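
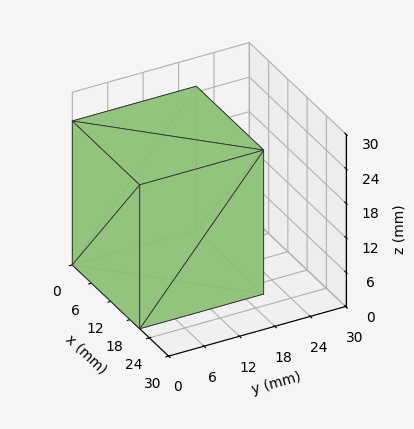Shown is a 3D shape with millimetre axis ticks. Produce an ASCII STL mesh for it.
Reading the render: the shape is a rectangular box, roughly 21 × 21 mm footprint and 25 mm tall (dimensions read to the nearest mm from the axis ticks). For the STL, each face is triangulated and given an outward normal.

solid part
  facet normal 0.0000 0.0000 -1.0000
    outer loop
      vertex 21.000 21.000 0.000
      vertex 21.000 0.000 0.000
      vertex 0.000 0.000 0.000
    endloop
  endfacet
  facet normal 0.0000 0.0000 -1.0000
    outer loop
      vertex 0.000 21.000 0.000
      vertex 21.000 21.000 0.000
      vertex 0.000 0.000 0.000
    endloop
  endfacet
  facet normal 0.0000 0.0000 1.0000
    outer loop
      vertex 0.000 0.000 25.000
      vertex 21.000 0.000 25.000
      vertex 21.000 21.000 25.000
    endloop
  endfacet
  facet normal 0.0000 0.0000 1.0000
    outer loop
      vertex 0.000 0.000 25.000
      vertex 21.000 21.000 25.000
      vertex 0.000 21.000 25.000
    endloop
  endfacet
  facet normal 0.0000 -1.0000 0.0000
    outer loop
      vertex 0.000 0.000 0.000
      vertex 21.000 0.000 0.000
      vertex 21.000 0.000 25.000
    endloop
  endfacet
  facet normal 0.0000 -1.0000 0.0000
    outer loop
      vertex 0.000 0.000 0.000
      vertex 21.000 0.000 25.000
      vertex 0.000 0.000 25.000
    endloop
  endfacet
  facet normal 0.0000 1.0000 0.0000
    outer loop
      vertex 21.000 21.000 25.000
      vertex 21.000 21.000 0.000
      vertex 0.000 21.000 0.000
    endloop
  endfacet
  facet normal 0.0000 1.0000 0.0000
    outer loop
      vertex 0.000 21.000 25.000
      vertex 21.000 21.000 25.000
      vertex 0.000 21.000 0.000
    endloop
  endfacet
  facet normal -1.0000 0.0000 0.0000
    outer loop
      vertex 0.000 21.000 25.000
      vertex 0.000 21.000 0.000
      vertex 0.000 0.000 0.000
    endloop
  endfacet
  facet normal -1.0000 0.0000 0.0000
    outer loop
      vertex 0.000 0.000 25.000
      vertex 0.000 21.000 25.000
      vertex 0.000 0.000 0.000
    endloop
  endfacet
  facet normal 1.0000 0.0000 0.0000
    outer loop
      vertex 21.000 0.000 0.000
      vertex 21.000 21.000 0.000
      vertex 21.000 21.000 25.000
    endloop
  endfacet
  facet normal 1.0000 0.0000 0.0000
    outer loop
      vertex 21.000 0.000 0.000
      vertex 21.000 21.000 25.000
      vertex 21.000 0.000 25.000
    endloop
  endfacet
endsolid part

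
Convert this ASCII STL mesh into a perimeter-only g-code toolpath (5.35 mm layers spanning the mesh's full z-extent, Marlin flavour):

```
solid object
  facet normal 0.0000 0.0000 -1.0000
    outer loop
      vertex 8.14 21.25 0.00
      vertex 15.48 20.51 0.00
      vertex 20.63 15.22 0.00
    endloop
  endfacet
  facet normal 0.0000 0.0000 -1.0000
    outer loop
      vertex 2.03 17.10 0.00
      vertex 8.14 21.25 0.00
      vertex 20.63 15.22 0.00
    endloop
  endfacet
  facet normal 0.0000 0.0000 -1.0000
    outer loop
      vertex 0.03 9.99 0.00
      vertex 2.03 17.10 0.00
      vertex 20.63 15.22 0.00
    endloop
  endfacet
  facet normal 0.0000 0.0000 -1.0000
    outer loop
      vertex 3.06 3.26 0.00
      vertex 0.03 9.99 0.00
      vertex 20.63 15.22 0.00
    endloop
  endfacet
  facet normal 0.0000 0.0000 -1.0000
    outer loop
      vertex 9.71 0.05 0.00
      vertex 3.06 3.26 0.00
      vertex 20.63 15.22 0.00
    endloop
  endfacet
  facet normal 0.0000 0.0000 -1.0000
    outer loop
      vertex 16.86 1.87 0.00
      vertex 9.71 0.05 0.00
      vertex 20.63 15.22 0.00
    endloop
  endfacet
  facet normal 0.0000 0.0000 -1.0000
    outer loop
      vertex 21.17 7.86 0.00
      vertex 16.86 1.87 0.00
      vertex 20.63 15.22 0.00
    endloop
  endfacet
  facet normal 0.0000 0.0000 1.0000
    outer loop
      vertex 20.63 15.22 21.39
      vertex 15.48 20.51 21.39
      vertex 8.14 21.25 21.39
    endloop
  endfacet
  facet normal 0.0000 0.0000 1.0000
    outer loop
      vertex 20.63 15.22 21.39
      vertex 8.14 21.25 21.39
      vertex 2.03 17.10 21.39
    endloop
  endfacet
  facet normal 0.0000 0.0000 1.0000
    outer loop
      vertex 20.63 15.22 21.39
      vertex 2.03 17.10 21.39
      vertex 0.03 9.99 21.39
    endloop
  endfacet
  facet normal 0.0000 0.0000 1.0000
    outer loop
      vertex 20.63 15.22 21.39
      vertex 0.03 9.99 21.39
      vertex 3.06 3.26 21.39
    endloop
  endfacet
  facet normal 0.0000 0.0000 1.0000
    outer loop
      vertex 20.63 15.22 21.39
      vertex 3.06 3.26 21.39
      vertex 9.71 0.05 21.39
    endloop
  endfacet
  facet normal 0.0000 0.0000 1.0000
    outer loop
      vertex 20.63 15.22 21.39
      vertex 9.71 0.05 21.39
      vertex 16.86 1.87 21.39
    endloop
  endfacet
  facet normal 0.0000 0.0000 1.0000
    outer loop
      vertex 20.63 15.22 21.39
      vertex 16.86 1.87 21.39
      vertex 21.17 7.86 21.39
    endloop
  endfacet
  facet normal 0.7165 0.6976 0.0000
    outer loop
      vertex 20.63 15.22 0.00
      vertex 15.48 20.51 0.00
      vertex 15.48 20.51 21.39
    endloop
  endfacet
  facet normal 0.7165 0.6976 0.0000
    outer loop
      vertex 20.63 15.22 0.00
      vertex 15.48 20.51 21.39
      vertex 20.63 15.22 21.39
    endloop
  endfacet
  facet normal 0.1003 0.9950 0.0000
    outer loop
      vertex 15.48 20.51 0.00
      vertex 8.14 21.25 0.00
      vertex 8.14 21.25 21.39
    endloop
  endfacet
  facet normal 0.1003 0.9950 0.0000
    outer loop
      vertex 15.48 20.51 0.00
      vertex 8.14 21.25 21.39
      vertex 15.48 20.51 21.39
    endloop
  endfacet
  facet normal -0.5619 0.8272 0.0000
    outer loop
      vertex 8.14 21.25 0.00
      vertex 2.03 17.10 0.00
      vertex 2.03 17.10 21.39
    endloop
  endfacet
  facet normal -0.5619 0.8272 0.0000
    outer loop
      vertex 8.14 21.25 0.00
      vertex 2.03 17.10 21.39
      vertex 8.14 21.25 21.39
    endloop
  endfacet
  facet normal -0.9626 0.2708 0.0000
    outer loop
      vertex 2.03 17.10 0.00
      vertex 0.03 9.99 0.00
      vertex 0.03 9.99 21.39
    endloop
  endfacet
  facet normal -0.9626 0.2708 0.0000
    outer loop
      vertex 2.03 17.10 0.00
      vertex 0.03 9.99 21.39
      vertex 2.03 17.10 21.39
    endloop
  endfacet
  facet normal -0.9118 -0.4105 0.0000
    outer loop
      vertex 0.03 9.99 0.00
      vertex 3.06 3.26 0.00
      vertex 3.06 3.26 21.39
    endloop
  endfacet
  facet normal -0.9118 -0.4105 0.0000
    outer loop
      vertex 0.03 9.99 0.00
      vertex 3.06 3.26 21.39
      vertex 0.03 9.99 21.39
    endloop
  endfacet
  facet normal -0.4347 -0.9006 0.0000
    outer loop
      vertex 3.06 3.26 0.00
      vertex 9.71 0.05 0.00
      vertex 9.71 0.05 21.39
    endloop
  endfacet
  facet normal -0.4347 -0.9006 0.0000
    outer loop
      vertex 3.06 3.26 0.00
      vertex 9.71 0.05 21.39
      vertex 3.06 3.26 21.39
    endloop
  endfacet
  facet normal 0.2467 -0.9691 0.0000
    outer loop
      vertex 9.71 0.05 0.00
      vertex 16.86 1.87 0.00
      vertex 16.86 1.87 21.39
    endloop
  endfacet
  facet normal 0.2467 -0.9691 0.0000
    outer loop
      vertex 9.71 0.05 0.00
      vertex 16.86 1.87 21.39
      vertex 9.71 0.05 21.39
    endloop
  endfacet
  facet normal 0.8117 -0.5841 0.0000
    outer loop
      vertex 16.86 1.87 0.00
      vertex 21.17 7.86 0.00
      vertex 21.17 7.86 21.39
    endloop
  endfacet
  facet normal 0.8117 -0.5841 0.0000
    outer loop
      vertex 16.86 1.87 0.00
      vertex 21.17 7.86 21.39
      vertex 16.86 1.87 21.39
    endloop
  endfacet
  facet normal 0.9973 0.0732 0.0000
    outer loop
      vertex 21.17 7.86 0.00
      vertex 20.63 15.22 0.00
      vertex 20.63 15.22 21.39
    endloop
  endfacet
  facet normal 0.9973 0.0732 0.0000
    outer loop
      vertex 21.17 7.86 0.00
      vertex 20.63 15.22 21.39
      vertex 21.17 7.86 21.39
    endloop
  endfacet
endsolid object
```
; perimeter-only toolpath
G21 ; units = mm
G90 ; absolute positioning
G28 ; home
; layer 1
G0 Z5.35
G0 X20.63 Y15.22
G1 X15.48 Y20.51
G1 X8.14 Y21.25
G1 X2.03 Y17.10
G1 X0.03 Y9.99
G1 X3.06 Y3.26
G1 X9.71 Y0.05
G1 X16.86 Y1.87
G1 X21.17 Y7.86
G1 X20.63 Y15.22
; layer 2
G0 Z10.70
G0 X20.63 Y15.22
G1 X15.48 Y20.51
G1 X8.14 Y21.25
G1 X2.03 Y17.10
G1 X0.03 Y9.99
G1 X3.06 Y3.26
G1 X9.71 Y0.05
G1 X16.86 Y1.87
G1 X21.17 Y7.86
G1 X20.63 Y15.22
; layer 3
G0 Z16.04
G0 X20.63 Y15.22
G1 X15.48 Y20.51
G1 X8.14 Y21.25
G1 X2.03 Y17.10
G1 X0.03 Y9.99
G1 X3.06 Y3.26
G1 X9.71 Y0.05
G1 X16.86 Y1.87
G1 X21.17 Y7.86
G1 X20.63 Y15.22
; layer 4
G0 Z21.39
G0 X20.63 Y15.22
G1 X15.48 Y20.51
G1 X8.14 Y21.25
G1 X2.03 Y17.10
G1 X0.03 Y9.99
G1 X3.06 Y3.26
G1 X9.71 Y0.05
G1 X16.86 Y1.87
G1 X21.17 Y7.86
G1 X20.63 Y15.22
M2 ; end

The solid is a regular 9-sided prism (a cylinder approximated with 9 flat sides), circumscribed radius ≈ 10.8 mm, height ≈ 21.4 mm. Slicing at Δz = 5.35 mm — 4 equal slices spanning the solid's height, so layer i sits at z = i·h/4 — gives 4 non-empty perimeters. Each is a 9-segment closed polygon; G0 lifts to the layer z and rapids to the start vertex, then G1 traces the edges.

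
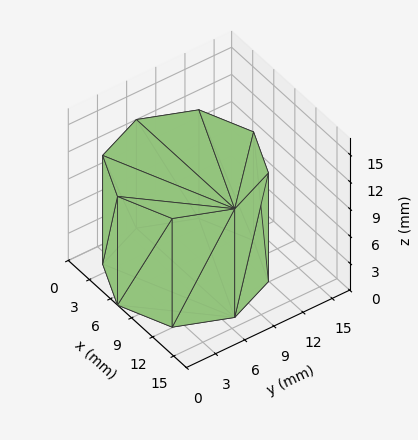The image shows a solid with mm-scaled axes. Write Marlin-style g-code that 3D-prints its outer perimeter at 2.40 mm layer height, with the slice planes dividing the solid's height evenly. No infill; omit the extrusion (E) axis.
Reading the render: the shape is a regular 8-sided prism (a cylinder approximated with 8 flat sides), circumscribed radius ≈ 7 mm, height ≈ 12 mm (dimensions read to the nearest mm from the axis ticks). For the g-code, the solid's height is divided into equal slices at the stated Δz and each level perimeter traced with G1 moves after a G0 lift.

; perimeter-only toolpath
G21 ; units = mm
G90 ; absolute positioning
G28 ; home
; layer 1
G0 Z2.40
G0 X14.00 Y7.00
G1 X11.95 Y11.95
G1 X7.00 Y14.00
G1 X2.05 Y11.95
G1 X0.00 Y7.00
G1 X2.05 Y2.05
G1 X7.00 Y0.00
G1 X11.95 Y2.05
G1 X14.00 Y7.00
; layer 2
G0 Z4.80
G0 X14.00 Y7.00
G1 X11.95 Y11.95
G1 X7.00 Y14.00
G1 X2.05 Y11.95
G1 X0.00 Y7.00
G1 X2.05 Y2.05
G1 X7.00 Y0.00
G1 X11.95 Y2.05
G1 X14.00 Y7.00
; layer 3
G0 Z7.20
G0 X14.00 Y7.00
G1 X11.95 Y11.95
G1 X7.00 Y14.00
G1 X2.05 Y11.95
G1 X0.00 Y7.00
G1 X2.05 Y2.05
G1 X7.00 Y0.00
G1 X11.95 Y2.05
G1 X14.00 Y7.00
; layer 4
G0 Z9.60
G0 X14.00 Y7.00
G1 X11.95 Y11.95
G1 X7.00 Y14.00
G1 X2.05 Y11.95
G1 X0.00 Y7.00
G1 X2.05 Y2.05
G1 X7.00 Y0.00
G1 X11.95 Y2.05
G1 X14.00 Y7.00
; layer 5
G0 Z12.00
G0 X14.00 Y7.00
G1 X11.95 Y11.95
G1 X7.00 Y14.00
G1 X2.05 Y11.95
G1 X0.00 Y7.00
G1 X2.05 Y2.05
G1 X7.00 Y0.00
G1 X11.95 Y2.05
G1 X14.00 Y7.00
M2 ; end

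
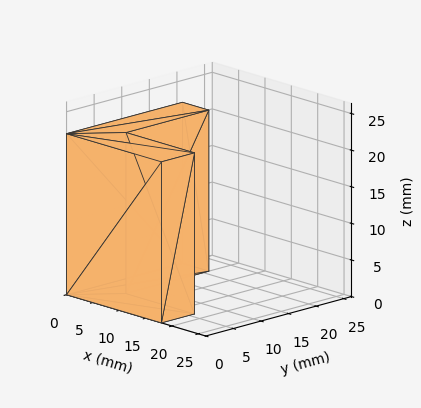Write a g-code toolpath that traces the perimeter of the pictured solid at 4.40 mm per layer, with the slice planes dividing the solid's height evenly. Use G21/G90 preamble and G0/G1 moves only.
Reading the render: the shape is an L-shaped prism: outer 18 × 21 mm, arm thicknesses ≈ 6 mm (horizontal) and 5 mm (vertical), extruded 22 mm in z (dimensions read to the nearest mm from the axis ticks). For the g-code, the solid's height is divided into equal slices at the stated Δz and each level perimeter traced with G1 moves after a G0 lift.

; perimeter-only toolpath
G21 ; units = mm
G90 ; absolute positioning
G28 ; home
; layer 1
G0 Z4.40
G0 X0.00 Y0.00
G1 X18.00 Y0.00
G1 X18.00 Y6.00
G1 X5.00 Y6.00
G1 X5.00 Y21.00
G1 X0.00 Y21.00
G1 X0.00 Y0.00
; layer 2
G0 Z8.80
G0 X0.00 Y0.00
G1 X18.00 Y0.00
G1 X18.00 Y6.00
G1 X5.00 Y6.00
G1 X5.00 Y21.00
G1 X0.00 Y21.00
G1 X0.00 Y0.00
; layer 3
G0 Z13.20
G0 X0.00 Y0.00
G1 X18.00 Y0.00
G1 X18.00 Y6.00
G1 X5.00 Y6.00
G1 X5.00 Y21.00
G1 X0.00 Y21.00
G1 X0.00 Y0.00
; layer 4
G0 Z17.60
G0 X0.00 Y0.00
G1 X18.00 Y0.00
G1 X18.00 Y6.00
G1 X5.00 Y6.00
G1 X5.00 Y21.00
G1 X0.00 Y21.00
G1 X0.00 Y0.00
; layer 5
G0 Z22.00
G0 X0.00 Y0.00
G1 X18.00 Y0.00
G1 X18.00 Y6.00
G1 X5.00 Y6.00
G1 X5.00 Y21.00
G1 X0.00 Y21.00
G1 X0.00 Y0.00
M2 ; end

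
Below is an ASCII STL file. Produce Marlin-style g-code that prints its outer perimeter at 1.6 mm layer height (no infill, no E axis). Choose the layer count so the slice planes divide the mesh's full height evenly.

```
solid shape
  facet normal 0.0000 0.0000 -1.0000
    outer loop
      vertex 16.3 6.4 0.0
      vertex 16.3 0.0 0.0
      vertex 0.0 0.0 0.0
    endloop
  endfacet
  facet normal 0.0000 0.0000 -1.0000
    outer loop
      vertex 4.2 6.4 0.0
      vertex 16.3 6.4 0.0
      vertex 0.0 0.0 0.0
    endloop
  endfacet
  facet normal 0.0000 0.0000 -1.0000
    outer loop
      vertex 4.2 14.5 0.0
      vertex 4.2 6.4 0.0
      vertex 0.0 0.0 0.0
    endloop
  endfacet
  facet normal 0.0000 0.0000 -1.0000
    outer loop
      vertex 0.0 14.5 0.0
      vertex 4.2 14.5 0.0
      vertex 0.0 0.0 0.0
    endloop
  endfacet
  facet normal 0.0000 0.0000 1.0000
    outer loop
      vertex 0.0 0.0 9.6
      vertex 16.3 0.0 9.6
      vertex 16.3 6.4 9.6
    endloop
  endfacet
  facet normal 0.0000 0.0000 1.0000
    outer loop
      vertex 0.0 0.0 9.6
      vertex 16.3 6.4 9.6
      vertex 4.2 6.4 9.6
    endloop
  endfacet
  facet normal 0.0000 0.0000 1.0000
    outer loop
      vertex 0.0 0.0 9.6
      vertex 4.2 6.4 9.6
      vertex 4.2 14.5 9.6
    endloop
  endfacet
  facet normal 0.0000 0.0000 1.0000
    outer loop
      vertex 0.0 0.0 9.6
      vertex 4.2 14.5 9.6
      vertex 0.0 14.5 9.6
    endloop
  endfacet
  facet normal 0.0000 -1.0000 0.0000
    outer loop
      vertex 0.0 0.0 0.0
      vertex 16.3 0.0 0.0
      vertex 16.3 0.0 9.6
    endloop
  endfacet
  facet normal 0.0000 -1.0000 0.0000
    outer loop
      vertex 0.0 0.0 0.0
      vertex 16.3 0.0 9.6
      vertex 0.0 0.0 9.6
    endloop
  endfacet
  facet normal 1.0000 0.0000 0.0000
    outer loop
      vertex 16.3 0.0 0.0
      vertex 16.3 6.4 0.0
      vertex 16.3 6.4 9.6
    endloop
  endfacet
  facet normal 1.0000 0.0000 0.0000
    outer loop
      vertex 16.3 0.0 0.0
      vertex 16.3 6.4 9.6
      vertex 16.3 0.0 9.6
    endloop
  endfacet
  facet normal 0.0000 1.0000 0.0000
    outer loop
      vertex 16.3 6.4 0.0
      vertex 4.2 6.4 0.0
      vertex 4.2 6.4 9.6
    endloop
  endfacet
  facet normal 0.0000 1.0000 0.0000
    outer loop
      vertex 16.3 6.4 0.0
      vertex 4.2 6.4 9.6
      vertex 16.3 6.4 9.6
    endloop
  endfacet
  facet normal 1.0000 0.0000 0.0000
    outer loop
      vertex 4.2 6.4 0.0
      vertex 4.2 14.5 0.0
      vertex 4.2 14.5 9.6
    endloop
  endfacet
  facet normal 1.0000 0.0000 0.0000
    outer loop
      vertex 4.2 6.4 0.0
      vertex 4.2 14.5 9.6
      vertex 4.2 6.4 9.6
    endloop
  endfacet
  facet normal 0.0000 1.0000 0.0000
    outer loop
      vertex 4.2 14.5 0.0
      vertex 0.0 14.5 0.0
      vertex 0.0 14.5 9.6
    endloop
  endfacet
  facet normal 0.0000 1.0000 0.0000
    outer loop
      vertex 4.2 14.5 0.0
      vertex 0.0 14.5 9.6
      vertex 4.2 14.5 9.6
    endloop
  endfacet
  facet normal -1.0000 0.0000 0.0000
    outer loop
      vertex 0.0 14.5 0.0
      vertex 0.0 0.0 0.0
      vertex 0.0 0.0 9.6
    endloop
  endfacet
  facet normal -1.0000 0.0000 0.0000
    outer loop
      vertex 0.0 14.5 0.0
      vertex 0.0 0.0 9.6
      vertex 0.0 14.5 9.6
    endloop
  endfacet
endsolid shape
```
; perimeter-only toolpath
G21 ; units = mm
G90 ; absolute positioning
G28 ; home
; layer 1
G0 Z1.6
G0 X0.0 Y0.0
G1 X16.3 Y0.0
G1 X16.3 Y6.4
G1 X4.2 Y6.4
G1 X4.2 Y14.5
G1 X0.0 Y14.5
G1 X0.0 Y0.0
; layer 2
G0 Z3.2
G0 X0.0 Y0.0
G1 X16.3 Y0.0
G1 X16.3 Y6.4
G1 X4.2 Y6.4
G1 X4.2 Y14.5
G1 X0.0 Y14.5
G1 X0.0 Y0.0
; layer 3
G0 Z4.8
G0 X0.0 Y0.0
G1 X16.3 Y0.0
G1 X16.3 Y6.4
G1 X4.2 Y6.4
G1 X4.2 Y14.5
G1 X0.0 Y14.5
G1 X0.0 Y0.0
; layer 4
G0 Z6.4
G0 X0.0 Y0.0
G1 X16.3 Y0.0
G1 X16.3 Y6.4
G1 X4.2 Y6.4
G1 X4.2 Y14.5
G1 X0.0 Y14.5
G1 X0.0 Y0.0
; layer 5
G0 Z8.0
G0 X0.0 Y0.0
G1 X16.3 Y0.0
G1 X16.3 Y6.4
G1 X4.2 Y6.4
G1 X4.2 Y14.5
G1 X0.0 Y14.5
G1 X0.0 Y0.0
; layer 6
G0 Z9.6
G0 X0.0 Y0.0
G1 X16.3 Y0.0
G1 X16.3 Y6.4
G1 X4.2 Y6.4
G1 X4.2 Y14.5
G1 X0.0 Y14.5
G1 X0.0 Y0.0
M2 ; end

The solid is an L-shaped prism: outer 16.3 × 14.5 mm, arm thicknesses ≈ 6.4 mm (horizontal) and 4.2 mm (vertical), extruded 9.6 mm in z. Slicing at Δz = 1.6 mm — 6 equal slices spanning the solid's height, so layer i sits at z = i·h/6 — gives 6 non-empty perimeters. Each is a 6-segment closed polygon; G0 lifts to the layer z and rapids to the start vertex, then G1 traces the edges.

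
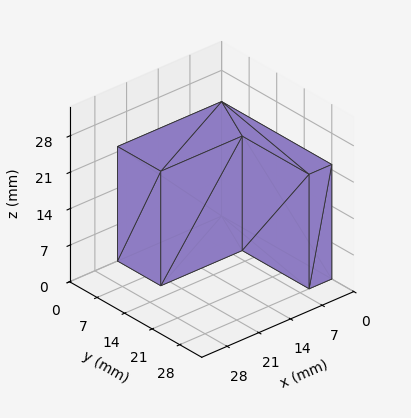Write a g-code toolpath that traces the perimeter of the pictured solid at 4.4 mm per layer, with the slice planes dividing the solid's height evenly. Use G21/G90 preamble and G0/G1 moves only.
Reading the render: the shape is an L-shaped prism: outer 23 × 28 mm, arm thicknesses ≈ 11 mm (horizontal) and 5 mm (vertical), extruded 22 mm in z (dimensions read to the nearest mm from the axis ticks). For the g-code, the solid's height is divided into equal slices at the stated Δz and each level perimeter traced with G1 moves after a G0 lift.

; perimeter-only toolpath
G21 ; units = mm
G90 ; absolute positioning
G28 ; home
; layer 1
G0 Z4.4
G0 X0.0 Y0.0
G1 X23.0 Y0.0
G1 X23.0 Y11.0
G1 X5.0 Y11.0
G1 X5.0 Y28.0
G1 X0.0 Y28.0
G1 X0.0 Y0.0
; layer 2
G0 Z8.8
G0 X0.0 Y0.0
G1 X23.0 Y0.0
G1 X23.0 Y11.0
G1 X5.0 Y11.0
G1 X5.0 Y28.0
G1 X0.0 Y28.0
G1 X0.0 Y0.0
; layer 3
G0 Z13.2
G0 X0.0 Y0.0
G1 X23.0 Y0.0
G1 X23.0 Y11.0
G1 X5.0 Y11.0
G1 X5.0 Y28.0
G1 X0.0 Y28.0
G1 X0.0 Y0.0
; layer 4
G0 Z17.6
G0 X0.0 Y0.0
G1 X23.0 Y0.0
G1 X23.0 Y11.0
G1 X5.0 Y11.0
G1 X5.0 Y28.0
G1 X0.0 Y28.0
G1 X0.0 Y0.0
; layer 5
G0 Z22.0
G0 X0.0 Y0.0
G1 X23.0 Y0.0
G1 X23.0 Y11.0
G1 X5.0 Y11.0
G1 X5.0 Y28.0
G1 X0.0 Y28.0
G1 X0.0 Y0.0
M2 ; end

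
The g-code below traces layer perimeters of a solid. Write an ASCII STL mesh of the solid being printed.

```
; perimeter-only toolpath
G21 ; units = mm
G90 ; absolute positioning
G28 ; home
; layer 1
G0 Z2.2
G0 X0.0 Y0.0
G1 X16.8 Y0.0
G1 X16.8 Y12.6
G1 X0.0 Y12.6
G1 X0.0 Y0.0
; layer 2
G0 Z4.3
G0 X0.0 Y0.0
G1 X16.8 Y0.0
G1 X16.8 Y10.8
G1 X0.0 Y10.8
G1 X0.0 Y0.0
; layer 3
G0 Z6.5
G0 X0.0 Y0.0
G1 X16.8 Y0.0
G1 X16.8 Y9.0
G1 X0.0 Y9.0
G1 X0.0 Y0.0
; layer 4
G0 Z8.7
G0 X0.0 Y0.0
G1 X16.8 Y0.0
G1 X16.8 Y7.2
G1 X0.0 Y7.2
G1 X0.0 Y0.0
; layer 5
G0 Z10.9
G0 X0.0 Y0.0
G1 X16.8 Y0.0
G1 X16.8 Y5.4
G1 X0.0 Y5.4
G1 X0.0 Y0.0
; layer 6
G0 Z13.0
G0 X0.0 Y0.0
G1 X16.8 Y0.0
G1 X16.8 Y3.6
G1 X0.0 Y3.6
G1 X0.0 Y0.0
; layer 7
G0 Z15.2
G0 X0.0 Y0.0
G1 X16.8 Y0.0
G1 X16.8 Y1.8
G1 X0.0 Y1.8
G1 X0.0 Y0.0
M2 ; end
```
solid part
  facet normal 0.0000 0.0000 -1.0000
    outer loop
      vertex 16.8 14.4 0.0
      vertex 16.8 0.0 0.0
      vertex 0.0 0.0 0.0
    endloop
  endfacet
  facet normal 0.0000 0.0000 -1.0000
    outer loop
      vertex 0.0 14.4 0.0
      vertex 16.8 14.4 0.0
      vertex 0.0 0.0 0.0
    endloop
  endfacet
  facet normal 0.0000 -1.0000 0.0000
    outer loop
      vertex 0.0 0.0 0.0
      vertex 16.8 0.0 0.0
      vertex 16.8 0.0 17.4
    endloop
  endfacet
  facet normal 0.0000 -1.0000 0.0000
    outer loop
      vertex 0.0 0.0 0.0
      vertex 16.8 0.0 17.4
      vertex 0.0 0.0 17.4
    endloop
  endfacet
  facet normal 0.0000 0.7704 0.6376
    outer loop
      vertex 0.0 0.0 17.4
      vertex 16.8 0.0 17.4
      vertex 16.8 14.4 0.0
    endloop
  endfacet
  facet normal 0.0000 0.7704 0.6376
    outer loop
      vertex 0.0 0.0 17.4
      vertex 16.8 14.4 0.0
      vertex 0.0 14.4 0.0
    endloop
  endfacet
  facet normal -1.0000 0.0000 0.0000
    outer loop
      vertex 0.0 0.0 17.4
      vertex 0.0 14.4 0.0
      vertex 0.0 0.0 0.0
    endloop
  endfacet
  facet normal 1.0000 0.0000 0.0000
    outer loop
      vertex 16.8 0.0 0.0
      vertex 16.8 14.4 0.0
      vertex 16.8 0.0 17.4
    endloop
  endfacet
endsolid part

The G0 Z moves step by Δz≈2.2 mm. The G1 loops shrink linearly with z, so the solid tapers from its base footprint up to z≈17.4. Closing with a flat bottom cap and the tapered top and triangulating gives 8 facets — a wedge (ramp): 16.8 × 14.4 mm base, rising to 17.4 mm along the y=0 edge and sloping linearly to z=0 at y=14.4.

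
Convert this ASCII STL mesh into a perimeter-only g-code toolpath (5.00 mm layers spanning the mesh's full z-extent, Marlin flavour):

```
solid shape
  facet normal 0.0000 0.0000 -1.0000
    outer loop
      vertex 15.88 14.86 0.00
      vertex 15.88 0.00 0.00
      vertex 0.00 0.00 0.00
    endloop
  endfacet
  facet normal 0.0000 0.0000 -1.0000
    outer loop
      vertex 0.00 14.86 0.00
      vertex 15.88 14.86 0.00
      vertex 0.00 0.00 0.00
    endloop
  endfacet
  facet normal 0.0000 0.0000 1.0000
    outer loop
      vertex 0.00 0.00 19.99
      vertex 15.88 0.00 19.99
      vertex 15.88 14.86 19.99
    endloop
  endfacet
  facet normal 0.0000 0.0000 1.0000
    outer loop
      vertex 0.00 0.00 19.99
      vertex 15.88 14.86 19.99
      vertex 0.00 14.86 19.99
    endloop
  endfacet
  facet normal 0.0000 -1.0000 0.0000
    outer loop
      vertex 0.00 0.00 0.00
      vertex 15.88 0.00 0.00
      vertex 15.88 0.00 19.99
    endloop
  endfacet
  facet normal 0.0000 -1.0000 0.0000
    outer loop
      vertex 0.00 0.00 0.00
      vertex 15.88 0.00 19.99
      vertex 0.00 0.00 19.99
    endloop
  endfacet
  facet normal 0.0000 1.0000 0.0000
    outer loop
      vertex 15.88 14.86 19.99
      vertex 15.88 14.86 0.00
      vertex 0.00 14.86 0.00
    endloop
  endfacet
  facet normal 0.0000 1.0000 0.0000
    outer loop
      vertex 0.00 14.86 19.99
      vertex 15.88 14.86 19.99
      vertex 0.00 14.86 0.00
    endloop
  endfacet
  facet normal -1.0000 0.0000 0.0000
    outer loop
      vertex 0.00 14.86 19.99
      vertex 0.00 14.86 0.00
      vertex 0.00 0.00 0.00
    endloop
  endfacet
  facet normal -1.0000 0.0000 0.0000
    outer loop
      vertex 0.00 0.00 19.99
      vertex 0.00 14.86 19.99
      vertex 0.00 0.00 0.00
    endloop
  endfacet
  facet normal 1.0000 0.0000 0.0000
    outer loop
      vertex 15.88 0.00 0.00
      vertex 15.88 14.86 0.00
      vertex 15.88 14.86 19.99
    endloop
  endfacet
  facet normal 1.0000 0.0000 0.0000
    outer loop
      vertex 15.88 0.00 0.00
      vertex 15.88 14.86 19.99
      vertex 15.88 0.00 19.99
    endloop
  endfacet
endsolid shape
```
; perimeter-only toolpath
G21 ; units = mm
G90 ; absolute positioning
G28 ; home
; layer 1
G0 Z5.00
G0 X0.00 Y0.00
G1 X15.88 Y0.00
G1 X15.88 Y14.86
G1 X0.00 Y14.86
G1 X0.00 Y0.00
; layer 2
G0 Z9.99
G0 X0.00 Y0.00
G1 X15.88 Y0.00
G1 X15.88 Y14.86
G1 X0.00 Y14.86
G1 X0.00 Y0.00
; layer 3
G0 Z14.99
G0 X0.00 Y0.00
G1 X15.88 Y0.00
G1 X15.88 Y14.86
G1 X0.00 Y14.86
G1 X0.00 Y0.00
; layer 4
G0 Z19.99
G0 X0.00 Y0.00
G1 X15.88 Y0.00
G1 X15.88 Y14.86
G1 X0.00 Y14.86
G1 X0.00 Y0.00
M2 ; end

The solid is a rectangular box, roughly 15.9 × 14.9 mm footprint and 20 mm tall. Slicing at Δz = 5.00 mm — 4 equal slices spanning the solid's height, so layer i sits at z = i·h/4 — gives 4 non-empty perimeters. Each is a 4-segment closed polygon; G0 lifts to the layer z and rapids to the start vertex, then G1 traces the edges.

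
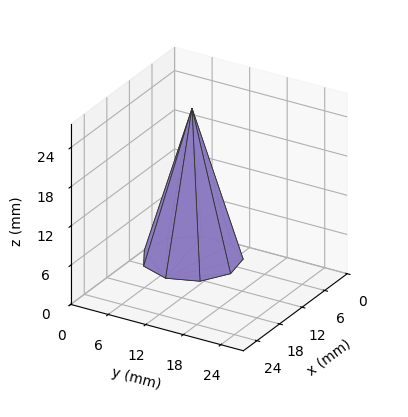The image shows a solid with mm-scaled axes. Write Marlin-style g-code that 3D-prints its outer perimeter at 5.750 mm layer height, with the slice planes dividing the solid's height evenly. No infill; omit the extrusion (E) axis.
Reading the render: the shape is a regular 9-sided pyramid, base circumscribed radius ≈ 7 mm, apex at z ≈ 23 mm (dimensions read to the nearest mm from the axis ticks). For the g-code, the solid's height is divided into equal slices at the stated Δz and each level perimeter traced with G1 moves after a G0 lift.

; perimeter-only toolpath
G21 ; units = mm
G90 ; absolute positioning
G28 ; home
; layer 1
G0 Z5.750
G0 X12.250 Y7.000
G1 X11.021 Y10.375
G1 X7.912 Y12.171
G1 X4.375 Y11.546
G1 X2.067 Y8.796
G1 X2.067 Y5.204
G1 X4.375 Y2.454
G1 X7.912 Y1.829
G1 X11.021 Y3.625
G1 X12.250 Y7.000
; layer 2
G0 Z11.500
G0 X10.500 Y7.000
G1 X9.681 Y9.250
G1 X7.608 Y10.447
G1 X5.250 Y10.031
G1 X3.711 Y8.197
G1 X3.711 Y5.803
G1 X5.250 Y3.969
G1 X7.608 Y3.553
G1 X9.681 Y4.750
G1 X10.500 Y7.000
; layer 3
G0 Z17.250
G0 X8.750 Y7.000
G1 X8.341 Y8.125
G1 X7.304 Y8.723
G1 X6.125 Y8.515
G1 X5.356 Y7.598
G1 X5.356 Y6.402
G1 X6.125 Y5.484
G1 X7.304 Y5.277
G1 X8.341 Y5.875
G1 X8.750 Y7.000
M2 ; end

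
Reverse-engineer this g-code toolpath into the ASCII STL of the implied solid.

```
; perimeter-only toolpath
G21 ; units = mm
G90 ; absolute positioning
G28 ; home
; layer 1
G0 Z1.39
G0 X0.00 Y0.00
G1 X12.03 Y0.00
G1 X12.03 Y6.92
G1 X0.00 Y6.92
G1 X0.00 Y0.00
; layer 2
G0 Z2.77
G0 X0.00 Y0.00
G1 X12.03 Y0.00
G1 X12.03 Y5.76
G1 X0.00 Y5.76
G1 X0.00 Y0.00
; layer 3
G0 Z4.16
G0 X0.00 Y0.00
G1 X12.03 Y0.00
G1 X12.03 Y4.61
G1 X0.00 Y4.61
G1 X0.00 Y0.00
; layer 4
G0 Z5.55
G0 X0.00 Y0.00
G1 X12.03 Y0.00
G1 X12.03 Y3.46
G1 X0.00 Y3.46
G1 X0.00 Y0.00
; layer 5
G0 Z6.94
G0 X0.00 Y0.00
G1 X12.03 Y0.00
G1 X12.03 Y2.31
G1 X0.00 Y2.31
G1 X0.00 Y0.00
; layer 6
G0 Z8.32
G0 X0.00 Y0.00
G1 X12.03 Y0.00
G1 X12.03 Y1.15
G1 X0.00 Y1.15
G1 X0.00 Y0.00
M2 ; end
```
solid part
  facet normal 0.0000 0.0000 -1.0000
    outer loop
      vertex 12.03 8.07 0.00
      vertex 12.03 0.00 0.00
      vertex 0.00 0.00 0.00
    endloop
  endfacet
  facet normal 0.0000 0.0000 -1.0000
    outer loop
      vertex 0.00 8.07 0.00
      vertex 12.03 8.07 0.00
      vertex 0.00 0.00 0.00
    endloop
  endfacet
  facet normal 0.0000 -1.0000 0.0000
    outer loop
      vertex 0.00 0.00 0.00
      vertex 12.03 0.00 0.00
      vertex 12.03 0.00 9.71
    endloop
  endfacet
  facet normal 0.0000 -1.0000 0.0000
    outer loop
      vertex 0.00 0.00 0.00
      vertex 12.03 0.00 9.71
      vertex 0.00 0.00 9.71
    endloop
  endfacet
  facet normal 0.0000 0.7691 0.6392
    outer loop
      vertex 0.00 0.00 9.71
      vertex 12.03 0.00 9.71
      vertex 12.03 8.07 0.00
    endloop
  endfacet
  facet normal 0.0000 0.7691 0.6392
    outer loop
      vertex 0.00 0.00 9.71
      vertex 12.03 8.07 0.00
      vertex 0.00 8.07 0.00
    endloop
  endfacet
  facet normal -1.0000 0.0000 0.0000
    outer loop
      vertex 0.00 0.00 9.71
      vertex 0.00 8.07 0.00
      vertex 0.00 0.00 0.00
    endloop
  endfacet
  facet normal 1.0000 0.0000 0.0000
    outer loop
      vertex 12.03 0.00 0.00
      vertex 12.03 8.07 0.00
      vertex 12.03 0.00 9.71
    endloop
  endfacet
endsolid part

The G0 Z moves step by Δz≈1.39 mm. The G1 loops shrink linearly with z, so the solid tapers from its base footprint up to z≈9.71. Closing with a flat bottom cap and the tapered top and triangulating gives 8 facets — a wedge (ramp): 12 × 8.07 mm base, rising to 9.71 mm along the y=0 edge and sloping linearly to z=0 at y=8.07.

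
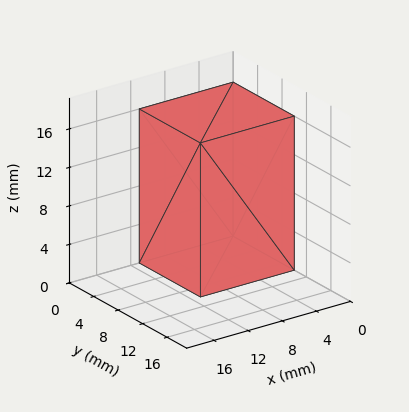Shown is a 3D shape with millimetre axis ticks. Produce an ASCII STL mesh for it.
Reading the render: the shape is a rectangular box, roughly 11 × 10 mm footprint and 16 mm tall (dimensions read to the nearest mm from the axis ticks). For the STL, each face is triangulated and given an outward normal.

solid part
  facet normal 0.0000 0.0000 -1.0000
    outer loop
      vertex 11.000 10.000 0.000
      vertex 11.000 0.000 0.000
      vertex 0.000 0.000 0.000
    endloop
  endfacet
  facet normal 0.0000 0.0000 -1.0000
    outer loop
      vertex 0.000 10.000 0.000
      vertex 11.000 10.000 0.000
      vertex 0.000 0.000 0.000
    endloop
  endfacet
  facet normal 0.0000 0.0000 1.0000
    outer loop
      vertex 0.000 0.000 16.000
      vertex 11.000 0.000 16.000
      vertex 11.000 10.000 16.000
    endloop
  endfacet
  facet normal 0.0000 0.0000 1.0000
    outer loop
      vertex 0.000 0.000 16.000
      vertex 11.000 10.000 16.000
      vertex 0.000 10.000 16.000
    endloop
  endfacet
  facet normal 0.0000 -1.0000 0.0000
    outer loop
      vertex 0.000 0.000 0.000
      vertex 11.000 0.000 0.000
      vertex 11.000 0.000 16.000
    endloop
  endfacet
  facet normal 0.0000 -1.0000 0.0000
    outer loop
      vertex 0.000 0.000 0.000
      vertex 11.000 0.000 16.000
      vertex 0.000 0.000 16.000
    endloop
  endfacet
  facet normal 0.0000 1.0000 0.0000
    outer loop
      vertex 11.000 10.000 16.000
      vertex 11.000 10.000 0.000
      vertex 0.000 10.000 0.000
    endloop
  endfacet
  facet normal 0.0000 1.0000 0.0000
    outer loop
      vertex 0.000 10.000 16.000
      vertex 11.000 10.000 16.000
      vertex 0.000 10.000 0.000
    endloop
  endfacet
  facet normal -1.0000 0.0000 0.0000
    outer loop
      vertex 0.000 10.000 16.000
      vertex 0.000 10.000 0.000
      vertex 0.000 0.000 0.000
    endloop
  endfacet
  facet normal -1.0000 0.0000 0.0000
    outer loop
      vertex 0.000 0.000 16.000
      vertex 0.000 10.000 16.000
      vertex 0.000 0.000 0.000
    endloop
  endfacet
  facet normal 1.0000 0.0000 0.0000
    outer loop
      vertex 11.000 0.000 0.000
      vertex 11.000 10.000 0.000
      vertex 11.000 10.000 16.000
    endloop
  endfacet
  facet normal 1.0000 0.0000 0.0000
    outer loop
      vertex 11.000 0.000 0.000
      vertex 11.000 10.000 16.000
      vertex 11.000 0.000 16.000
    endloop
  endfacet
endsolid part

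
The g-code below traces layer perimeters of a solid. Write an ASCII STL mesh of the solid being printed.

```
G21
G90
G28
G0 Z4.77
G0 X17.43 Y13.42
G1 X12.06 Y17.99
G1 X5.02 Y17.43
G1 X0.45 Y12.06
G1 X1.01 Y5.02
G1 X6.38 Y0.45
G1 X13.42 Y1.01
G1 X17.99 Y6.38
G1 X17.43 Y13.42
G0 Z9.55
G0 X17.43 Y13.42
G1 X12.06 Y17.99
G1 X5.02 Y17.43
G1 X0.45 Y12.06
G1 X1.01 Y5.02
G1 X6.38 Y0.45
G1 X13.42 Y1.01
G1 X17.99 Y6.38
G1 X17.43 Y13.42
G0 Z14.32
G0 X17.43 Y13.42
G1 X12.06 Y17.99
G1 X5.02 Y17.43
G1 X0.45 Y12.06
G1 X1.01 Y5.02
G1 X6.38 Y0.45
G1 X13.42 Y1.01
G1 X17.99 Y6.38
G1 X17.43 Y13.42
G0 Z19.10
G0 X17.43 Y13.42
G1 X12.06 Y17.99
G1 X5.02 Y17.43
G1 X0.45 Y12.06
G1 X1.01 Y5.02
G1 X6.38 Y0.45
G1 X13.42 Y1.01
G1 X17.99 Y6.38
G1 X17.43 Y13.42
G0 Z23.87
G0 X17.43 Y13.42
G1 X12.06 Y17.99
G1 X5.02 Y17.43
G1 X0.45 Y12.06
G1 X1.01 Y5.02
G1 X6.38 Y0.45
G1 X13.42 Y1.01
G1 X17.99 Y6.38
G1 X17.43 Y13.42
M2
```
solid part
  facet normal 0.0000 0.0000 -1.0000
    outer loop
      vertex 5.02 17.43 0.00
      vertex 12.06 17.99 0.00
      vertex 17.43 13.42 0.00
    endloop
  endfacet
  facet normal 0.0000 0.0000 -1.0000
    outer loop
      vertex 0.45 12.06 0.00
      vertex 5.02 17.43 0.00
      vertex 17.43 13.42 0.00
    endloop
  endfacet
  facet normal 0.0000 0.0000 -1.0000
    outer loop
      vertex 1.01 5.02 0.00
      vertex 0.45 12.06 0.00
      vertex 17.43 13.42 0.00
    endloop
  endfacet
  facet normal 0.0000 0.0000 -1.0000
    outer loop
      vertex 6.38 0.45 0.00
      vertex 1.01 5.02 0.00
      vertex 17.43 13.42 0.00
    endloop
  endfacet
  facet normal 0.0000 0.0000 -1.0000
    outer loop
      vertex 13.42 1.01 0.00
      vertex 6.38 0.45 0.00
      vertex 17.43 13.42 0.00
    endloop
  endfacet
  facet normal 0.0000 0.0000 -1.0000
    outer loop
      vertex 17.99 6.38 0.00
      vertex 13.42 1.01 0.00
      vertex 17.43 13.42 0.00
    endloop
  endfacet
  facet normal 0.0000 0.0000 1.0000
    outer loop
      vertex 17.43 13.42 23.87
      vertex 12.06 17.99 23.87
      vertex 5.02 17.43 23.87
    endloop
  endfacet
  facet normal 0.0000 0.0000 1.0000
    outer loop
      vertex 17.43 13.42 23.87
      vertex 5.02 17.43 23.87
      vertex 0.45 12.06 23.87
    endloop
  endfacet
  facet normal 0.0000 0.0000 1.0000
    outer loop
      vertex 17.43 13.42 23.87
      vertex 0.45 12.06 23.87
      vertex 1.01 5.02 23.87
    endloop
  endfacet
  facet normal 0.0000 0.0000 1.0000
    outer loop
      vertex 17.43 13.42 23.87
      vertex 1.01 5.02 23.87
      vertex 6.38 0.45 23.87
    endloop
  endfacet
  facet normal 0.0000 0.0000 1.0000
    outer loop
      vertex 17.43 13.42 23.87
      vertex 6.38 0.45 23.87
      vertex 13.42 1.01 23.87
    endloop
  endfacet
  facet normal 0.0000 0.0000 1.0000
    outer loop
      vertex 17.43 13.42 23.87
      vertex 13.42 1.01 23.87
      vertex 17.99 6.38 23.87
    endloop
  endfacet
  facet normal 0.6481 0.7616 0.0000
    outer loop
      vertex 17.43 13.42 0.00
      vertex 12.06 17.99 0.00
      vertex 12.06 17.99 23.87
    endloop
  endfacet
  facet normal 0.6481 0.7616 0.0000
    outer loop
      vertex 17.43 13.42 0.00
      vertex 12.06 17.99 23.87
      vertex 17.43 13.42 23.87
    endloop
  endfacet
  facet normal -0.0793 0.9969 0.0000
    outer loop
      vertex 12.06 17.99 0.00
      vertex 5.02 17.43 0.00
      vertex 5.02 17.43 23.87
    endloop
  endfacet
  facet normal -0.0793 0.9969 0.0000
    outer loop
      vertex 12.06 17.99 0.00
      vertex 5.02 17.43 23.87
      vertex 12.06 17.99 23.87
    endloop
  endfacet
  facet normal -0.7616 0.6481 0.0000
    outer loop
      vertex 5.02 17.43 0.00
      vertex 0.45 12.06 0.00
      vertex 0.45 12.06 23.87
    endloop
  endfacet
  facet normal -0.7616 0.6481 0.0000
    outer loop
      vertex 5.02 17.43 0.00
      vertex 0.45 12.06 23.87
      vertex 5.02 17.43 23.87
    endloop
  endfacet
  facet normal -0.9969 -0.0793 0.0000
    outer loop
      vertex 0.45 12.06 0.00
      vertex 1.01 5.02 0.00
      vertex 1.01 5.02 23.87
    endloop
  endfacet
  facet normal -0.9969 -0.0793 0.0000
    outer loop
      vertex 0.45 12.06 0.00
      vertex 1.01 5.02 23.87
      vertex 0.45 12.06 23.87
    endloop
  endfacet
  facet normal -0.6481 -0.7616 0.0000
    outer loop
      vertex 1.01 5.02 0.00
      vertex 6.38 0.45 0.00
      vertex 6.38 0.45 23.87
    endloop
  endfacet
  facet normal -0.6481 -0.7616 0.0000
    outer loop
      vertex 1.01 5.02 0.00
      vertex 6.38 0.45 23.87
      vertex 1.01 5.02 23.87
    endloop
  endfacet
  facet normal 0.0793 -0.9969 0.0000
    outer loop
      vertex 6.38 0.45 0.00
      vertex 13.42 1.01 0.00
      vertex 13.42 1.01 23.87
    endloop
  endfacet
  facet normal 0.0793 -0.9969 0.0000
    outer loop
      vertex 6.38 0.45 0.00
      vertex 13.42 1.01 23.87
      vertex 6.38 0.45 23.87
    endloop
  endfacet
  facet normal 0.7616 -0.6481 0.0000
    outer loop
      vertex 13.42 1.01 0.00
      vertex 17.99 6.38 0.00
      vertex 17.99 6.38 23.87
    endloop
  endfacet
  facet normal 0.7616 -0.6481 0.0000
    outer loop
      vertex 13.42 1.01 0.00
      vertex 17.99 6.38 23.87
      vertex 13.42 1.01 23.87
    endloop
  endfacet
  facet normal 0.9969 0.0793 0.0000
    outer loop
      vertex 17.99 6.38 0.00
      vertex 17.43 13.42 0.00
      vertex 17.43 13.42 23.87
    endloop
  endfacet
  facet normal 0.9969 0.0793 0.0000
    outer loop
      vertex 17.99 6.38 0.00
      vertex 17.43 13.42 23.87
      vertex 17.99 6.38 23.87
    endloop
  endfacet
endsolid part

The G0 Z moves step by Δz≈4.77 mm. Every layer's G1 loop is the same polygon, so the solid is a straight extrusion of it from z=0 to z≈23.9. Closing with flat bottom and top caps and triangulating gives 28 facets — a regular 8-sided prism (a cylinder approximated with 8 flat sides), circumscribed radius ≈ 9.22 mm, height ≈ 23.9 mm.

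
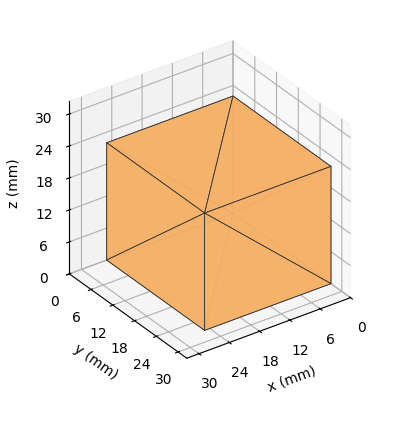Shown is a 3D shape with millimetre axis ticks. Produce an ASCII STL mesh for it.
Reading the render: the shape is a rectangular box, roughly 25 × 27 mm footprint and 22 mm tall (dimensions read to the nearest mm from the axis ticks). For the STL, each face is triangulated and given an outward normal.

solid part
  facet normal 0.0000 0.0000 -1.0000
    outer loop
      vertex 25.0 27.0 0.0
      vertex 25.0 0.0 0.0
      vertex 0.0 0.0 0.0
    endloop
  endfacet
  facet normal 0.0000 0.0000 -1.0000
    outer loop
      vertex 0.0 27.0 0.0
      vertex 25.0 27.0 0.0
      vertex 0.0 0.0 0.0
    endloop
  endfacet
  facet normal 0.0000 0.0000 1.0000
    outer loop
      vertex 0.0 0.0 22.0
      vertex 25.0 0.0 22.0
      vertex 25.0 27.0 22.0
    endloop
  endfacet
  facet normal 0.0000 0.0000 1.0000
    outer loop
      vertex 0.0 0.0 22.0
      vertex 25.0 27.0 22.0
      vertex 0.0 27.0 22.0
    endloop
  endfacet
  facet normal 0.0000 -1.0000 0.0000
    outer loop
      vertex 0.0 0.0 0.0
      vertex 25.0 0.0 0.0
      vertex 25.0 0.0 22.0
    endloop
  endfacet
  facet normal 0.0000 -1.0000 0.0000
    outer loop
      vertex 0.0 0.0 0.0
      vertex 25.0 0.0 22.0
      vertex 0.0 0.0 22.0
    endloop
  endfacet
  facet normal 0.0000 1.0000 0.0000
    outer loop
      vertex 25.0 27.0 22.0
      vertex 25.0 27.0 0.0
      vertex 0.0 27.0 0.0
    endloop
  endfacet
  facet normal 0.0000 1.0000 0.0000
    outer loop
      vertex 0.0 27.0 22.0
      vertex 25.0 27.0 22.0
      vertex 0.0 27.0 0.0
    endloop
  endfacet
  facet normal -1.0000 0.0000 0.0000
    outer loop
      vertex 0.0 27.0 22.0
      vertex 0.0 27.0 0.0
      vertex 0.0 0.0 0.0
    endloop
  endfacet
  facet normal -1.0000 0.0000 0.0000
    outer loop
      vertex 0.0 0.0 22.0
      vertex 0.0 27.0 22.0
      vertex 0.0 0.0 0.0
    endloop
  endfacet
  facet normal 1.0000 0.0000 0.0000
    outer loop
      vertex 25.0 0.0 0.0
      vertex 25.0 27.0 0.0
      vertex 25.0 27.0 22.0
    endloop
  endfacet
  facet normal 1.0000 0.0000 0.0000
    outer loop
      vertex 25.0 0.0 0.0
      vertex 25.0 27.0 22.0
      vertex 25.0 0.0 22.0
    endloop
  endfacet
endsolid part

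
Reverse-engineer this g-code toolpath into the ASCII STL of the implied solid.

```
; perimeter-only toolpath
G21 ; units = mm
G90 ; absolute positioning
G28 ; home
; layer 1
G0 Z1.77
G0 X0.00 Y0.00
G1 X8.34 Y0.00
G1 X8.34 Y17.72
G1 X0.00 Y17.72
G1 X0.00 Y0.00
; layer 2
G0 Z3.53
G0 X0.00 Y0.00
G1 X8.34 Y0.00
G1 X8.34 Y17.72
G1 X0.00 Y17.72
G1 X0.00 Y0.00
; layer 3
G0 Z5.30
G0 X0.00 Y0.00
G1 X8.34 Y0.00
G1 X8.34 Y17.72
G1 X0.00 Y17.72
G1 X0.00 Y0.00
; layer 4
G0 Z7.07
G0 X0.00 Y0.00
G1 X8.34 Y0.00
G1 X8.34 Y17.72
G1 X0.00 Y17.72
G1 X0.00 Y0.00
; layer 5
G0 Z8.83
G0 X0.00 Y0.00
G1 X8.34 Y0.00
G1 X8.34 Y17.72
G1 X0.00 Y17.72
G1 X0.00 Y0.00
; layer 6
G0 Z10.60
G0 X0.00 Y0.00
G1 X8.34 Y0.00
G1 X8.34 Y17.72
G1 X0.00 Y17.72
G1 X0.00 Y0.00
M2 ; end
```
solid part
  facet normal 0.0000 0.0000 -1.0000
    outer loop
      vertex 8.34 17.72 0.00
      vertex 8.34 0.00 0.00
      vertex 0.00 0.00 0.00
    endloop
  endfacet
  facet normal 0.0000 0.0000 -1.0000
    outer loop
      vertex 0.00 17.72 0.00
      vertex 8.34 17.72 0.00
      vertex 0.00 0.00 0.00
    endloop
  endfacet
  facet normal 0.0000 0.0000 1.0000
    outer loop
      vertex 0.00 0.00 10.60
      vertex 8.34 0.00 10.60
      vertex 8.34 17.72 10.60
    endloop
  endfacet
  facet normal 0.0000 0.0000 1.0000
    outer loop
      vertex 0.00 0.00 10.60
      vertex 8.34 17.72 10.60
      vertex 0.00 17.72 10.60
    endloop
  endfacet
  facet normal 0.0000 -1.0000 0.0000
    outer loop
      vertex 0.00 0.00 0.00
      vertex 8.34 0.00 0.00
      vertex 8.34 0.00 10.60
    endloop
  endfacet
  facet normal 0.0000 -1.0000 0.0000
    outer loop
      vertex 0.00 0.00 0.00
      vertex 8.34 0.00 10.60
      vertex 0.00 0.00 10.60
    endloop
  endfacet
  facet normal 0.0000 1.0000 0.0000
    outer loop
      vertex 8.34 17.72 10.60
      vertex 8.34 17.72 0.00
      vertex 0.00 17.72 0.00
    endloop
  endfacet
  facet normal 0.0000 1.0000 0.0000
    outer loop
      vertex 0.00 17.72 10.60
      vertex 8.34 17.72 10.60
      vertex 0.00 17.72 0.00
    endloop
  endfacet
  facet normal -1.0000 0.0000 0.0000
    outer loop
      vertex 0.00 17.72 10.60
      vertex 0.00 17.72 0.00
      vertex 0.00 0.00 0.00
    endloop
  endfacet
  facet normal -1.0000 0.0000 0.0000
    outer loop
      vertex 0.00 0.00 10.60
      vertex 0.00 17.72 10.60
      vertex 0.00 0.00 0.00
    endloop
  endfacet
  facet normal 1.0000 0.0000 0.0000
    outer loop
      vertex 8.34 0.00 0.00
      vertex 8.34 17.72 0.00
      vertex 8.34 17.72 10.60
    endloop
  endfacet
  facet normal 1.0000 0.0000 0.0000
    outer loop
      vertex 8.34 0.00 0.00
      vertex 8.34 17.72 10.60
      vertex 8.34 0.00 10.60
    endloop
  endfacet
endsolid part

The G0 Z moves step by Δz≈1.77 mm. Every layer's G1 loop is the same polygon, so the solid is a straight extrusion of it from z=0 to z≈10.6. Closing with flat bottom and top caps and triangulating gives 12 facets — a rectangular box, roughly 8.34 × 17.7 mm footprint and 10.6 mm tall.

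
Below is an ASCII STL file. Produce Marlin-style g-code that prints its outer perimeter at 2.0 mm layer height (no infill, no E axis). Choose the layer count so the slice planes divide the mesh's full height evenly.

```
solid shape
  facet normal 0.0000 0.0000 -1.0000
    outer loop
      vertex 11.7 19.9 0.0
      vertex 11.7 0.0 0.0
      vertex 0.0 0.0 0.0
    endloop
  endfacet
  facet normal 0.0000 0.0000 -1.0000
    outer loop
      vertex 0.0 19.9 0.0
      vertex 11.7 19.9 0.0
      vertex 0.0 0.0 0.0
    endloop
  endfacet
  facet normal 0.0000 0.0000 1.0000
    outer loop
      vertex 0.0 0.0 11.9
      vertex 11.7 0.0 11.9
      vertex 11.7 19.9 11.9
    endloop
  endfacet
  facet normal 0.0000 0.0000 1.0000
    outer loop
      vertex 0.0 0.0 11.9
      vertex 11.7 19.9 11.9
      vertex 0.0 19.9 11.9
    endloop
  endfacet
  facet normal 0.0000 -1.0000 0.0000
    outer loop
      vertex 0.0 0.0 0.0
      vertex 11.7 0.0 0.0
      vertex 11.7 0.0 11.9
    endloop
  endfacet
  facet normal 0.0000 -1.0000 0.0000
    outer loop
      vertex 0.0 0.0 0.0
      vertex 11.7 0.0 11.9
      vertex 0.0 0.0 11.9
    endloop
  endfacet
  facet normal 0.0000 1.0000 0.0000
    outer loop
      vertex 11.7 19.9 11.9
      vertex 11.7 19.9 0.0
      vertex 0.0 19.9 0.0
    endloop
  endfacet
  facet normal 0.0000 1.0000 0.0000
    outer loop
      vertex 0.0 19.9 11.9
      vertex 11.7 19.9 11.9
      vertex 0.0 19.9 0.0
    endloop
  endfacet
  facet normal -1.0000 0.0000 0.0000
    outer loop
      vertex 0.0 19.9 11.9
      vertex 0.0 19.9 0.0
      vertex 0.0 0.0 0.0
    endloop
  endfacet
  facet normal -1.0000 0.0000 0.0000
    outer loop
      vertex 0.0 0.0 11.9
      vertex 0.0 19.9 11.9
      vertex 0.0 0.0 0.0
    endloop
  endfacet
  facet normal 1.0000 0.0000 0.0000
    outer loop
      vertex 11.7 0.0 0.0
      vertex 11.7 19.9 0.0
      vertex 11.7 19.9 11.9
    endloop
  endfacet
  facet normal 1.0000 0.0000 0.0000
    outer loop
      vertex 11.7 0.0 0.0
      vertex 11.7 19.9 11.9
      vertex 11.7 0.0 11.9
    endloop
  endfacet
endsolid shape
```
; perimeter-only toolpath
G21 ; units = mm
G90 ; absolute positioning
G28 ; home
; layer 1
G0 Z2.0
G0 X0.0 Y0.0
G1 X11.7 Y0.0
G1 X11.7 Y19.9
G1 X0.0 Y19.9
G1 X0.0 Y0.0
; layer 2
G0 Z4.0
G0 X0.0 Y0.0
G1 X11.7 Y0.0
G1 X11.7 Y19.9
G1 X0.0 Y19.9
G1 X0.0 Y0.0
; layer 3
G0 Z6.0
G0 X0.0 Y0.0
G1 X11.7 Y0.0
G1 X11.7 Y19.9
G1 X0.0 Y19.9
G1 X0.0 Y0.0
; layer 4
G0 Z7.9
G0 X0.0 Y0.0
G1 X11.7 Y0.0
G1 X11.7 Y19.9
G1 X0.0 Y19.9
G1 X0.0 Y0.0
; layer 5
G0 Z9.9
G0 X0.0 Y0.0
G1 X11.7 Y0.0
G1 X11.7 Y19.9
G1 X0.0 Y19.9
G1 X0.0 Y0.0
; layer 6
G0 Z11.9
G0 X0.0 Y0.0
G1 X11.7 Y0.0
G1 X11.7 Y19.9
G1 X0.0 Y19.9
G1 X0.0 Y0.0
M2 ; end

The solid is a rectangular box, roughly 11.7 × 19.9 mm footprint and 11.9 mm tall. Slicing at Δz = 2.0 mm — 6 equal slices spanning the solid's height, so layer i sits at z = i·h/6 — gives 6 non-empty perimeters. Each is a 4-segment closed polygon; G0 lifts to the layer z and rapids to the start vertex, then G1 traces the edges.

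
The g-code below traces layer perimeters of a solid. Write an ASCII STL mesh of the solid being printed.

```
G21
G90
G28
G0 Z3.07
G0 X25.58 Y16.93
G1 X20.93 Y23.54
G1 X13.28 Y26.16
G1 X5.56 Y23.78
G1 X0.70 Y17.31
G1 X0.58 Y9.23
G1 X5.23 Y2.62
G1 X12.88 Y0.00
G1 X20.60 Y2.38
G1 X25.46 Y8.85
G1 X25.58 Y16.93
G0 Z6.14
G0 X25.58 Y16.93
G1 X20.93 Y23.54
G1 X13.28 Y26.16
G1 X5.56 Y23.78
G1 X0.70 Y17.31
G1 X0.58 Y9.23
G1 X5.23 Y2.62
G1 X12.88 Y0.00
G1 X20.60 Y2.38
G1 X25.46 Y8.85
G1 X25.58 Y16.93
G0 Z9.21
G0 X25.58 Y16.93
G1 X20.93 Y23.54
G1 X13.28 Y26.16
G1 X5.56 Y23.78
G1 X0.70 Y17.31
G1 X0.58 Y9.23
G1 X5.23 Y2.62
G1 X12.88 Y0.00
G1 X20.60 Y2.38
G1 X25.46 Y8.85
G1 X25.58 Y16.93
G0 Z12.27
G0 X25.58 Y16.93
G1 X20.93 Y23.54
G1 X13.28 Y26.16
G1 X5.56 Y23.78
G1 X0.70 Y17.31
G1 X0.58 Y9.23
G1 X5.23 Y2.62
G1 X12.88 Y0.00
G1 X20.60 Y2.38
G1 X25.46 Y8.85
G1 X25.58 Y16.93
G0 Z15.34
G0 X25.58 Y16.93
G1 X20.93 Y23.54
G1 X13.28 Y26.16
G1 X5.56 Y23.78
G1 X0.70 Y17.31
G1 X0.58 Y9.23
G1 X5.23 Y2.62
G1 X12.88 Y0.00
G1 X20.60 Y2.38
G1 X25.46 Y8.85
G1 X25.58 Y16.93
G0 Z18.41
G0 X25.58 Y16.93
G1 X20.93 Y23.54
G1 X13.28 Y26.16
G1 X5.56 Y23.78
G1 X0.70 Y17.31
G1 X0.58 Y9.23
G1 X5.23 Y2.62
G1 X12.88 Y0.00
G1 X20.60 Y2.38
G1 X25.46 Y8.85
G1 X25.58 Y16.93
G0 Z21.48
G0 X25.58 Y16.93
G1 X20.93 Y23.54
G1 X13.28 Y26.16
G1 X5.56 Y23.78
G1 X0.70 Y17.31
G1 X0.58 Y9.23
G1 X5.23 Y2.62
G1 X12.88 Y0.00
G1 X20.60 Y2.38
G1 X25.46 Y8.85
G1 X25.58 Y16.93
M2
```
solid part
  facet normal 0.0000 0.0000 -1.0000
    outer loop
      vertex 13.28 26.16 0.00
      vertex 20.93 23.54 0.00
      vertex 25.58 16.93 0.00
    endloop
  endfacet
  facet normal 0.0000 0.0000 -1.0000
    outer loop
      vertex 5.56 23.78 0.00
      vertex 13.28 26.16 0.00
      vertex 25.58 16.93 0.00
    endloop
  endfacet
  facet normal 0.0000 0.0000 -1.0000
    outer loop
      vertex 0.70 17.31 0.00
      vertex 5.56 23.78 0.00
      vertex 25.58 16.93 0.00
    endloop
  endfacet
  facet normal 0.0000 0.0000 -1.0000
    outer loop
      vertex 0.58 9.23 0.00
      vertex 0.70 17.31 0.00
      vertex 25.58 16.93 0.00
    endloop
  endfacet
  facet normal 0.0000 0.0000 -1.0000
    outer loop
      vertex 5.23 2.62 0.00
      vertex 0.58 9.23 0.00
      vertex 25.58 16.93 0.00
    endloop
  endfacet
  facet normal 0.0000 0.0000 -1.0000
    outer loop
      vertex 12.88 0.00 0.00
      vertex 5.23 2.62 0.00
      vertex 25.58 16.93 0.00
    endloop
  endfacet
  facet normal 0.0000 0.0000 -1.0000
    outer loop
      vertex 20.60 2.38 0.00
      vertex 12.88 0.00 0.00
      vertex 25.58 16.93 0.00
    endloop
  endfacet
  facet normal 0.0000 0.0000 -1.0000
    outer loop
      vertex 25.46 8.85 0.00
      vertex 20.60 2.38 0.00
      vertex 25.58 16.93 0.00
    endloop
  endfacet
  facet normal 0.0000 0.0000 1.0000
    outer loop
      vertex 25.58 16.93 21.48
      vertex 20.93 23.54 21.48
      vertex 13.28 26.16 21.48
    endloop
  endfacet
  facet normal 0.0000 0.0000 1.0000
    outer loop
      vertex 25.58 16.93 21.48
      vertex 13.28 26.16 21.48
      vertex 5.56 23.78 21.48
    endloop
  endfacet
  facet normal 0.0000 0.0000 1.0000
    outer loop
      vertex 25.58 16.93 21.48
      vertex 5.56 23.78 21.48
      vertex 0.70 17.31 21.48
    endloop
  endfacet
  facet normal 0.0000 0.0000 1.0000
    outer loop
      vertex 25.58 16.93 21.48
      vertex 0.70 17.31 21.48
      vertex 0.58 9.23 21.48
    endloop
  endfacet
  facet normal 0.0000 0.0000 1.0000
    outer loop
      vertex 25.58 16.93 21.48
      vertex 0.58 9.23 21.48
      vertex 5.23 2.62 21.48
    endloop
  endfacet
  facet normal 0.0000 0.0000 1.0000
    outer loop
      vertex 25.58 16.93 21.48
      vertex 5.23 2.62 21.48
      vertex 12.88 0.00 21.48
    endloop
  endfacet
  facet normal 0.0000 0.0000 1.0000
    outer loop
      vertex 25.58 16.93 21.48
      vertex 12.88 0.00 21.48
      vertex 20.60 2.38 21.48
    endloop
  endfacet
  facet normal 0.0000 0.0000 1.0000
    outer loop
      vertex 25.58 16.93 21.48
      vertex 20.60 2.38 21.48
      vertex 25.46 8.85 21.48
    endloop
  endfacet
  facet normal 0.8179 0.5754 0.0000
    outer loop
      vertex 25.58 16.93 0.00
      vertex 20.93 23.54 0.00
      vertex 20.93 23.54 21.48
    endloop
  endfacet
  facet normal 0.8179 0.5754 0.0000
    outer loop
      vertex 25.58 16.93 0.00
      vertex 20.93 23.54 21.48
      vertex 25.58 16.93 21.48
    endloop
  endfacet
  facet normal 0.3240 0.9461 0.0000
    outer loop
      vertex 20.93 23.54 0.00
      vertex 13.28 26.16 0.00
      vertex 13.28 26.16 21.48
    endloop
  endfacet
  facet normal 0.3240 0.9461 0.0000
    outer loop
      vertex 20.93 23.54 0.00
      vertex 13.28 26.16 21.48
      vertex 20.93 23.54 21.48
    endloop
  endfacet
  facet normal -0.2946 0.9556 0.0000
    outer loop
      vertex 13.28 26.16 0.00
      vertex 5.56 23.78 0.00
      vertex 5.56 23.78 21.48
    endloop
  endfacet
  facet normal -0.2946 0.9556 0.0000
    outer loop
      vertex 13.28 26.16 0.00
      vertex 5.56 23.78 21.48
      vertex 13.28 26.16 21.48
    endloop
  endfacet
  facet normal -0.7996 0.6006 0.0000
    outer loop
      vertex 5.56 23.78 0.00
      vertex 0.70 17.31 0.00
      vertex 0.70 17.31 21.48
    endloop
  endfacet
  facet normal -0.7996 0.6006 0.0000
    outer loop
      vertex 5.56 23.78 0.00
      vertex 0.70 17.31 21.48
      vertex 5.56 23.78 21.48
    endloop
  endfacet
  facet normal -0.9999 0.0148 0.0000
    outer loop
      vertex 0.70 17.31 0.00
      vertex 0.58 9.23 0.00
      vertex 0.58 9.23 21.48
    endloop
  endfacet
  facet normal -0.9999 0.0148 0.0000
    outer loop
      vertex 0.70 17.31 0.00
      vertex 0.58 9.23 21.48
      vertex 0.70 17.31 21.48
    endloop
  endfacet
  facet normal -0.8179 -0.5754 0.0000
    outer loop
      vertex 0.58 9.23 0.00
      vertex 5.23 2.62 0.00
      vertex 5.23 2.62 21.48
    endloop
  endfacet
  facet normal -0.8179 -0.5754 0.0000
    outer loop
      vertex 0.58 9.23 0.00
      vertex 5.23 2.62 21.48
      vertex 0.58 9.23 21.48
    endloop
  endfacet
  facet normal -0.3240 -0.9461 0.0000
    outer loop
      vertex 5.23 2.62 0.00
      vertex 12.88 0.00 0.00
      vertex 12.88 0.00 21.48
    endloop
  endfacet
  facet normal -0.3240 -0.9461 0.0000
    outer loop
      vertex 5.23 2.62 0.00
      vertex 12.88 0.00 21.48
      vertex 5.23 2.62 21.48
    endloop
  endfacet
  facet normal 0.2946 -0.9556 0.0000
    outer loop
      vertex 12.88 0.00 0.00
      vertex 20.60 2.38 0.00
      vertex 20.60 2.38 21.48
    endloop
  endfacet
  facet normal 0.2946 -0.9556 0.0000
    outer loop
      vertex 12.88 0.00 0.00
      vertex 20.60 2.38 21.48
      vertex 12.88 0.00 21.48
    endloop
  endfacet
  facet normal 0.7996 -0.6006 0.0000
    outer loop
      vertex 20.60 2.38 0.00
      vertex 25.46 8.85 0.00
      vertex 25.46 8.85 21.48
    endloop
  endfacet
  facet normal 0.7996 -0.6006 0.0000
    outer loop
      vertex 20.60 2.38 0.00
      vertex 25.46 8.85 21.48
      vertex 20.60 2.38 21.48
    endloop
  endfacet
  facet normal 0.9999 -0.0148 0.0000
    outer loop
      vertex 25.46 8.85 0.00
      vertex 25.58 16.93 0.00
      vertex 25.58 16.93 21.48
    endloop
  endfacet
  facet normal 0.9999 -0.0148 0.0000
    outer loop
      vertex 25.46 8.85 0.00
      vertex 25.58 16.93 21.48
      vertex 25.46 8.85 21.48
    endloop
  endfacet
endsolid part

The G0 Z moves step by Δz≈3.07 mm. Every layer's G1 loop is the same polygon, so the solid is a straight extrusion of it from z=0 to z≈21.5. Closing with flat bottom and top caps and triangulating gives 36 facets — a regular 10-sided prism (a cylinder approximated with 10 flat sides), circumscribed radius ≈ 13.1 mm, height ≈ 21.5 mm.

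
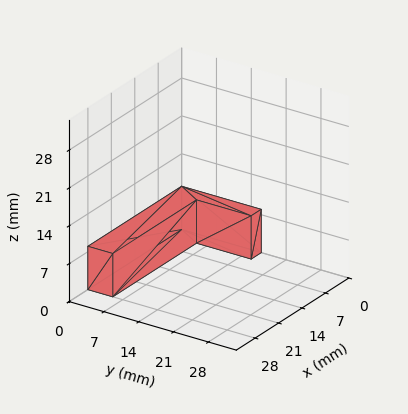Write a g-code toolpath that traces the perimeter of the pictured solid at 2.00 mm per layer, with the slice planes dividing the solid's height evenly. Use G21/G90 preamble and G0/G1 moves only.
Reading the render: the shape is an L-shaped prism: outer 28 × 16 mm, arm thicknesses ≈ 5 mm (horizontal) and 3 mm (vertical), extruded 8 mm in z (dimensions read to the nearest mm from the axis ticks). For the g-code, the solid's height is divided into equal slices at the stated Δz and each level perimeter traced with G1 moves after a G0 lift.

; perimeter-only toolpath
G21 ; units = mm
G90 ; absolute positioning
G28 ; home
; layer 1
G0 Z2.00
G0 X0.00 Y0.00
G1 X28.00 Y0.00
G1 X28.00 Y5.00
G1 X3.00 Y5.00
G1 X3.00 Y16.00
G1 X0.00 Y16.00
G1 X0.00 Y0.00
; layer 2
G0 Z4.00
G0 X0.00 Y0.00
G1 X28.00 Y0.00
G1 X28.00 Y5.00
G1 X3.00 Y5.00
G1 X3.00 Y16.00
G1 X0.00 Y16.00
G1 X0.00 Y0.00
; layer 3
G0 Z6.00
G0 X0.00 Y0.00
G1 X28.00 Y0.00
G1 X28.00 Y5.00
G1 X3.00 Y5.00
G1 X3.00 Y16.00
G1 X0.00 Y16.00
G1 X0.00 Y0.00
; layer 4
G0 Z8.00
G0 X0.00 Y0.00
G1 X28.00 Y0.00
G1 X28.00 Y5.00
G1 X3.00 Y5.00
G1 X3.00 Y16.00
G1 X0.00 Y16.00
G1 X0.00 Y0.00
M2 ; end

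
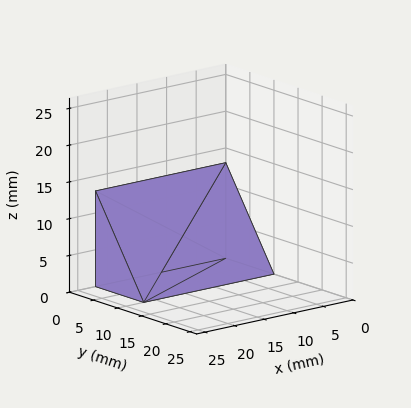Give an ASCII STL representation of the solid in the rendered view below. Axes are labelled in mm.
Reading the render: the shape is a wedge (ramp): 22 × 10 mm base, rising to 13 mm along the y=0 edge and sloping linearly to z=0 at y=10 (dimensions read to the nearest mm from the axis ticks). For the STL, each face is triangulated and given an outward normal.

solid part
  facet normal 0.0000 0.0000 -1.0000
    outer loop
      vertex 22.00 10.00 0.00
      vertex 22.00 0.00 0.00
      vertex 0.00 0.00 0.00
    endloop
  endfacet
  facet normal 0.0000 0.0000 -1.0000
    outer loop
      vertex 0.00 10.00 0.00
      vertex 22.00 10.00 0.00
      vertex 0.00 0.00 0.00
    endloop
  endfacet
  facet normal 0.0000 -1.0000 0.0000
    outer loop
      vertex 0.00 0.00 0.00
      vertex 22.00 0.00 0.00
      vertex 22.00 0.00 13.00
    endloop
  endfacet
  facet normal 0.0000 -1.0000 0.0000
    outer loop
      vertex 0.00 0.00 0.00
      vertex 22.00 0.00 13.00
      vertex 0.00 0.00 13.00
    endloop
  endfacet
  facet normal 0.0000 0.7926 0.6097
    outer loop
      vertex 0.00 0.00 13.00
      vertex 22.00 0.00 13.00
      vertex 22.00 10.00 0.00
    endloop
  endfacet
  facet normal 0.0000 0.7926 0.6097
    outer loop
      vertex 0.00 0.00 13.00
      vertex 22.00 10.00 0.00
      vertex 0.00 10.00 0.00
    endloop
  endfacet
  facet normal -1.0000 0.0000 0.0000
    outer loop
      vertex 0.00 0.00 13.00
      vertex 0.00 10.00 0.00
      vertex 0.00 0.00 0.00
    endloop
  endfacet
  facet normal 1.0000 0.0000 0.0000
    outer loop
      vertex 22.00 0.00 0.00
      vertex 22.00 10.00 0.00
      vertex 22.00 0.00 13.00
    endloop
  endfacet
endsolid part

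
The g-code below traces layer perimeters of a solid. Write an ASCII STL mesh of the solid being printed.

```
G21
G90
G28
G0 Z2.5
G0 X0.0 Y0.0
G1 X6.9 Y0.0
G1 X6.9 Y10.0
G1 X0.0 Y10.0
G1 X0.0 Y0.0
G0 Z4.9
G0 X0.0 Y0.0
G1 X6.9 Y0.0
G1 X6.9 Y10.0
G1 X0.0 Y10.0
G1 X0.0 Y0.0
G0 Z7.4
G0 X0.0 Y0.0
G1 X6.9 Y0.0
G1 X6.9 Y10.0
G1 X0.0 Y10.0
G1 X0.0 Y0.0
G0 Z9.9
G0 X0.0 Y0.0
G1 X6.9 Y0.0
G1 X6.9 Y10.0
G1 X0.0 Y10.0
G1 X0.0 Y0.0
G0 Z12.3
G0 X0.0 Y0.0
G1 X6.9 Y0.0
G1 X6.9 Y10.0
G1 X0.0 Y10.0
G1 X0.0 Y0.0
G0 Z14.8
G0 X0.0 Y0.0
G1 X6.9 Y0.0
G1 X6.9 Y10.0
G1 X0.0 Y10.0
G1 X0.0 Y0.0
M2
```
solid part
  facet normal 0.0000 0.0000 -1.0000
    outer loop
      vertex 6.9 10.0 0.0
      vertex 6.9 0.0 0.0
      vertex 0.0 0.0 0.0
    endloop
  endfacet
  facet normal 0.0000 0.0000 -1.0000
    outer loop
      vertex 0.0 10.0 0.0
      vertex 6.9 10.0 0.0
      vertex 0.0 0.0 0.0
    endloop
  endfacet
  facet normal 0.0000 0.0000 1.0000
    outer loop
      vertex 0.0 0.0 14.8
      vertex 6.9 0.0 14.8
      vertex 6.9 10.0 14.8
    endloop
  endfacet
  facet normal 0.0000 0.0000 1.0000
    outer loop
      vertex 0.0 0.0 14.8
      vertex 6.9 10.0 14.8
      vertex 0.0 10.0 14.8
    endloop
  endfacet
  facet normal 0.0000 -1.0000 0.0000
    outer loop
      vertex 0.0 0.0 0.0
      vertex 6.9 0.0 0.0
      vertex 6.9 0.0 14.8
    endloop
  endfacet
  facet normal 0.0000 -1.0000 0.0000
    outer loop
      vertex 0.0 0.0 0.0
      vertex 6.9 0.0 14.8
      vertex 0.0 0.0 14.8
    endloop
  endfacet
  facet normal 0.0000 1.0000 0.0000
    outer loop
      vertex 6.9 10.0 14.8
      vertex 6.9 10.0 0.0
      vertex 0.0 10.0 0.0
    endloop
  endfacet
  facet normal 0.0000 1.0000 0.0000
    outer loop
      vertex 0.0 10.0 14.8
      vertex 6.9 10.0 14.8
      vertex 0.0 10.0 0.0
    endloop
  endfacet
  facet normal -1.0000 0.0000 0.0000
    outer loop
      vertex 0.0 10.0 14.8
      vertex 0.0 10.0 0.0
      vertex 0.0 0.0 0.0
    endloop
  endfacet
  facet normal -1.0000 0.0000 0.0000
    outer loop
      vertex 0.0 0.0 14.8
      vertex 0.0 10.0 14.8
      vertex 0.0 0.0 0.0
    endloop
  endfacet
  facet normal 1.0000 0.0000 0.0000
    outer loop
      vertex 6.9 0.0 0.0
      vertex 6.9 10.0 0.0
      vertex 6.9 10.0 14.8
    endloop
  endfacet
  facet normal 1.0000 0.0000 0.0000
    outer loop
      vertex 6.9 0.0 0.0
      vertex 6.9 10.0 14.8
      vertex 6.9 0.0 14.8
    endloop
  endfacet
endsolid part

The G0 Z moves step by Δz≈2.5 mm. Every layer's G1 loop is the same polygon, so the solid is a straight extrusion of it from z=0 to z≈14.8. Closing with flat bottom and top caps and triangulating gives 12 facets — a rectangular box, roughly 6.9 × 10 mm footprint and 14.8 mm tall.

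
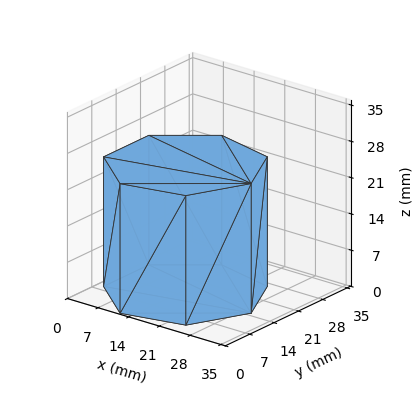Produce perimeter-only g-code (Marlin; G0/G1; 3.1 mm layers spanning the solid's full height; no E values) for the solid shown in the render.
Reading the render: the shape is a regular 7-sided prism (a cylinder approximated with 7 flat sides), circumscribed radius ≈ 15 mm, height ≈ 25 mm (dimensions read to the nearest mm from the axis ticks). For the g-code, the solid's height is divided into equal slices at the stated Δz and each level perimeter traced with G1 moves after a G0 lift.

; perimeter-only toolpath
G21 ; units = mm
G90 ; absolute positioning
G28 ; home
; layer 1
G0 Z3.1
G0 X30.0 Y15.0
G1 X24.4 Y26.7
G1 X11.7 Y29.6
G1 X1.5 Y21.5
G1 X1.5 Y8.5
G1 X11.7 Y0.4
G1 X24.4 Y3.3
G1 X30.0 Y15.0
; layer 2
G0 Z6.2
G0 X30.0 Y15.0
G1 X24.4 Y26.7
G1 X11.7 Y29.6
G1 X1.5 Y21.5
G1 X1.5 Y8.5
G1 X11.7 Y0.4
G1 X24.4 Y3.3
G1 X30.0 Y15.0
; layer 3
G0 Z9.4
G0 X30.0 Y15.0
G1 X24.4 Y26.7
G1 X11.7 Y29.6
G1 X1.5 Y21.5
G1 X1.5 Y8.5
G1 X11.7 Y0.4
G1 X24.4 Y3.3
G1 X30.0 Y15.0
; layer 4
G0 Z12.5
G0 X30.0 Y15.0
G1 X24.4 Y26.7
G1 X11.7 Y29.6
G1 X1.5 Y21.5
G1 X1.5 Y8.5
G1 X11.7 Y0.4
G1 X24.4 Y3.3
G1 X30.0 Y15.0
; layer 5
G0 Z15.6
G0 X30.0 Y15.0
G1 X24.4 Y26.7
G1 X11.7 Y29.6
G1 X1.5 Y21.5
G1 X1.5 Y8.5
G1 X11.7 Y0.4
G1 X24.4 Y3.3
G1 X30.0 Y15.0
; layer 6
G0 Z18.8
G0 X30.0 Y15.0
G1 X24.4 Y26.7
G1 X11.7 Y29.6
G1 X1.5 Y21.5
G1 X1.5 Y8.5
G1 X11.7 Y0.4
G1 X24.4 Y3.3
G1 X30.0 Y15.0
; layer 7
G0 Z21.9
G0 X30.0 Y15.0
G1 X24.4 Y26.7
G1 X11.7 Y29.6
G1 X1.5 Y21.5
G1 X1.5 Y8.5
G1 X11.7 Y0.4
G1 X24.4 Y3.3
G1 X30.0 Y15.0
; layer 8
G0 Z25.0
G0 X30.0 Y15.0
G1 X24.4 Y26.7
G1 X11.7 Y29.6
G1 X1.5 Y21.5
G1 X1.5 Y8.5
G1 X11.7 Y0.4
G1 X24.4 Y3.3
G1 X30.0 Y15.0
M2 ; end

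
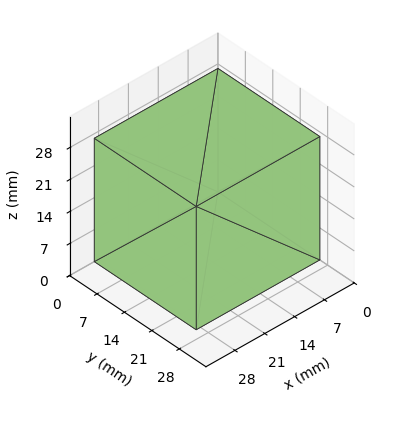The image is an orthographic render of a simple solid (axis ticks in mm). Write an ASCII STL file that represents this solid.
Reading the render: the shape is a rectangular box, roughly 29 × 26 mm footprint and 27 mm tall (dimensions read to the nearest mm from the axis ticks). For the STL, each face is triangulated and given an outward normal.

solid part
  facet normal 0.0000 0.0000 -1.0000
    outer loop
      vertex 29.000 26.000 0.000
      vertex 29.000 0.000 0.000
      vertex 0.000 0.000 0.000
    endloop
  endfacet
  facet normal 0.0000 0.0000 -1.0000
    outer loop
      vertex 0.000 26.000 0.000
      vertex 29.000 26.000 0.000
      vertex 0.000 0.000 0.000
    endloop
  endfacet
  facet normal 0.0000 0.0000 1.0000
    outer loop
      vertex 0.000 0.000 27.000
      vertex 29.000 0.000 27.000
      vertex 29.000 26.000 27.000
    endloop
  endfacet
  facet normal 0.0000 0.0000 1.0000
    outer loop
      vertex 0.000 0.000 27.000
      vertex 29.000 26.000 27.000
      vertex 0.000 26.000 27.000
    endloop
  endfacet
  facet normal 0.0000 -1.0000 0.0000
    outer loop
      vertex 0.000 0.000 0.000
      vertex 29.000 0.000 0.000
      vertex 29.000 0.000 27.000
    endloop
  endfacet
  facet normal 0.0000 -1.0000 0.0000
    outer loop
      vertex 0.000 0.000 0.000
      vertex 29.000 0.000 27.000
      vertex 0.000 0.000 27.000
    endloop
  endfacet
  facet normal 0.0000 1.0000 0.0000
    outer loop
      vertex 29.000 26.000 27.000
      vertex 29.000 26.000 0.000
      vertex 0.000 26.000 0.000
    endloop
  endfacet
  facet normal 0.0000 1.0000 0.0000
    outer loop
      vertex 0.000 26.000 27.000
      vertex 29.000 26.000 27.000
      vertex 0.000 26.000 0.000
    endloop
  endfacet
  facet normal -1.0000 0.0000 0.0000
    outer loop
      vertex 0.000 26.000 27.000
      vertex 0.000 26.000 0.000
      vertex 0.000 0.000 0.000
    endloop
  endfacet
  facet normal -1.0000 0.0000 0.0000
    outer loop
      vertex 0.000 0.000 27.000
      vertex 0.000 26.000 27.000
      vertex 0.000 0.000 0.000
    endloop
  endfacet
  facet normal 1.0000 0.0000 0.0000
    outer loop
      vertex 29.000 0.000 0.000
      vertex 29.000 26.000 0.000
      vertex 29.000 26.000 27.000
    endloop
  endfacet
  facet normal 1.0000 0.0000 0.0000
    outer loop
      vertex 29.000 0.000 0.000
      vertex 29.000 26.000 27.000
      vertex 29.000 0.000 27.000
    endloop
  endfacet
endsolid part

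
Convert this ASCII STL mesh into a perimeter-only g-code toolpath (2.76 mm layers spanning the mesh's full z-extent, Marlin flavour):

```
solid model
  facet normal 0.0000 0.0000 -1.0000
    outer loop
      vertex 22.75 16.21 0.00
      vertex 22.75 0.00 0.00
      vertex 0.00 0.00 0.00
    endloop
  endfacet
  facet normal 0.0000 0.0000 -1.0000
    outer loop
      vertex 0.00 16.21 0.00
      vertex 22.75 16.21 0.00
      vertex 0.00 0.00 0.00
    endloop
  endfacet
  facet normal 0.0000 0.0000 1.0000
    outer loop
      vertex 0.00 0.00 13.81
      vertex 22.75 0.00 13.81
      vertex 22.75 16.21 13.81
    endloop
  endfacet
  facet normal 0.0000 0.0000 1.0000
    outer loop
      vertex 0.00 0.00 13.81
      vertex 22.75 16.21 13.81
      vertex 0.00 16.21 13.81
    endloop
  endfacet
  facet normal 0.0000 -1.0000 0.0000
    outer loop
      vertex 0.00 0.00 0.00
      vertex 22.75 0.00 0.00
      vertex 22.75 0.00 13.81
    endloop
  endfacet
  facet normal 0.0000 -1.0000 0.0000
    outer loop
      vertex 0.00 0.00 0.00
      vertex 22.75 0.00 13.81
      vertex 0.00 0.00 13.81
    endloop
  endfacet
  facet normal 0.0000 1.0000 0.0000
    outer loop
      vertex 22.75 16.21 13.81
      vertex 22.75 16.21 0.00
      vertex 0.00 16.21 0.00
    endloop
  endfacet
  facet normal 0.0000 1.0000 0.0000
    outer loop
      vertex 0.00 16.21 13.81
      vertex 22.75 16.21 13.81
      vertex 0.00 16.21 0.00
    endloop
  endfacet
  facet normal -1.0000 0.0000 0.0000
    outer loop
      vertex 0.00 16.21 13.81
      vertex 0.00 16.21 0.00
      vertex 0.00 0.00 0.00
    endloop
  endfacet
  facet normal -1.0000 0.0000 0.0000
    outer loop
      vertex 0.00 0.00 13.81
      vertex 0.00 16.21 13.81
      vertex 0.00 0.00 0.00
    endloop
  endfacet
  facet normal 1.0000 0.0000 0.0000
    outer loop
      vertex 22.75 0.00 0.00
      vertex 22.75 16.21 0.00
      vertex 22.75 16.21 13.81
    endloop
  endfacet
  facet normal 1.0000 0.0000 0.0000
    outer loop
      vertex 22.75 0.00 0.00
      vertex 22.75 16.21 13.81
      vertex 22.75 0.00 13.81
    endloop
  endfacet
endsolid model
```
; perimeter-only toolpath
G21 ; units = mm
G90 ; absolute positioning
G28 ; home
; layer 1
G0 Z2.76
G0 X0.00 Y0.00
G1 X22.75 Y0.00
G1 X22.75 Y16.21
G1 X0.00 Y16.21
G1 X0.00 Y0.00
; layer 2
G0 Z5.52
G0 X0.00 Y0.00
G1 X22.75 Y0.00
G1 X22.75 Y16.21
G1 X0.00 Y16.21
G1 X0.00 Y0.00
; layer 3
G0 Z8.29
G0 X0.00 Y0.00
G1 X22.75 Y0.00
G1 X22.75 Y16.21
G1 X0.00 Y16.21
G1 X0.00 Y0.00
; layer 4
G0 Z11.05
G0 X0.00 Y0.00
G1 X22.75 Y0.00
G1 X22.75 Y16.21
G1 X0.00 Y16.21
G1 X0.00 Y0.00
; layer 5
G0 Z13.81
G0 X0.00 Y0.00
G1 X22.75 Y0.00
G1 X22.75 Y16.21
G1 X0.00 Y16.21
G1 X0.00 Y0.00
M2 ; end

The solid is a rectangular box, roughly 22.8 × 16.2 mm footprint and 13.8 mm tall. Slicing at Δz = 2.76 mm — 5 equal slices spanning the solid's height, so layer i sits at z = i·h/5 — gives 5 non-empty perimeters. Each is a 4-segment closed polygon; G0 lifts to the layer z and rapids to the start vertex, then G1 traces the edges.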